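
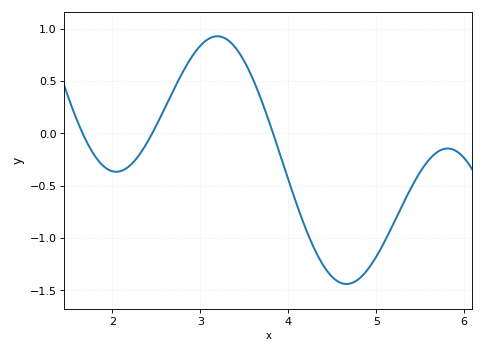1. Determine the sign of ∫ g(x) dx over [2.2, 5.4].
negative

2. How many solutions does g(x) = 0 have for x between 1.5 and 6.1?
3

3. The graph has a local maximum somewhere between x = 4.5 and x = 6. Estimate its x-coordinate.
5.8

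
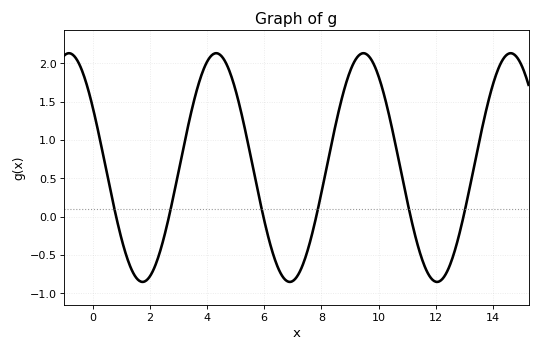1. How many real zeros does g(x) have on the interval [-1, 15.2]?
6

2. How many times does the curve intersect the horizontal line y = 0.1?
6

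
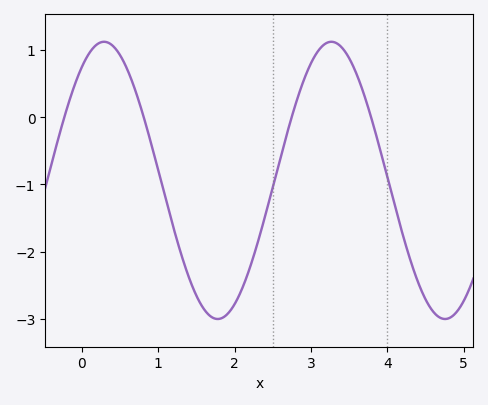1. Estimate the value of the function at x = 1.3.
-2.04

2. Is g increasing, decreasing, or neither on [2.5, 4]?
neither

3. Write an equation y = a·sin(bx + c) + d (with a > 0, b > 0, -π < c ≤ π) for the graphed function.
y = 2.06sin(2.11x + 0.962) - 0.94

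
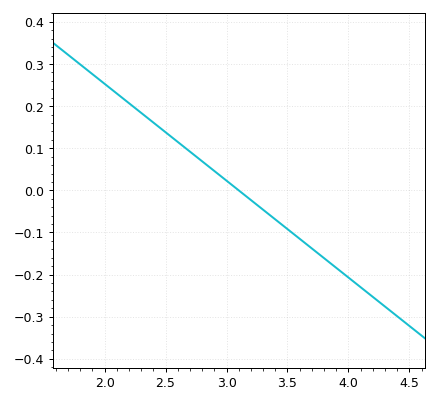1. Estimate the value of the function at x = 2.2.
0.207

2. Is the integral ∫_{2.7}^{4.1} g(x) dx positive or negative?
negative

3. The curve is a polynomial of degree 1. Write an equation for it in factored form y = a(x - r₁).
y = -0.23(x - 3.1)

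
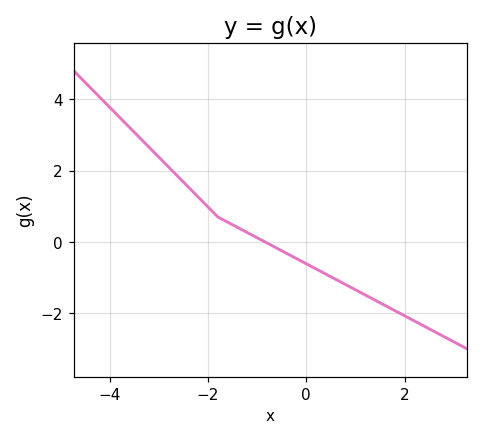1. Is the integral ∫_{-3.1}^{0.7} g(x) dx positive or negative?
positive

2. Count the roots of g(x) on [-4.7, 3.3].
1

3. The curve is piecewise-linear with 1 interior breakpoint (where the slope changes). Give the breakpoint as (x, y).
(-1.8, 0.7)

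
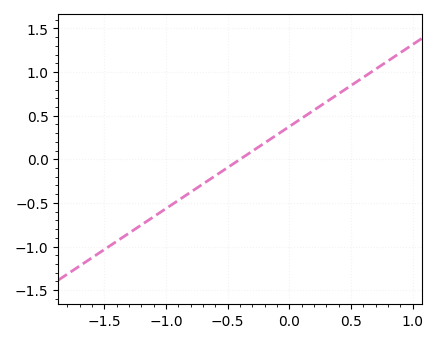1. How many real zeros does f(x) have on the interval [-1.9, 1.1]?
1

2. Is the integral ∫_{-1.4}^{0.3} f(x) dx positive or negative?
negative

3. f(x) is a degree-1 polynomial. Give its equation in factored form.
y = 0.94(x + 0.4)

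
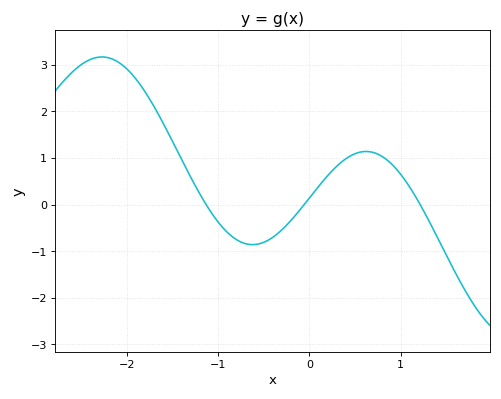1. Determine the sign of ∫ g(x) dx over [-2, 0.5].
positive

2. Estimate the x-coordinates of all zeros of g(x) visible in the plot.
-1.1, -0.1, 1.2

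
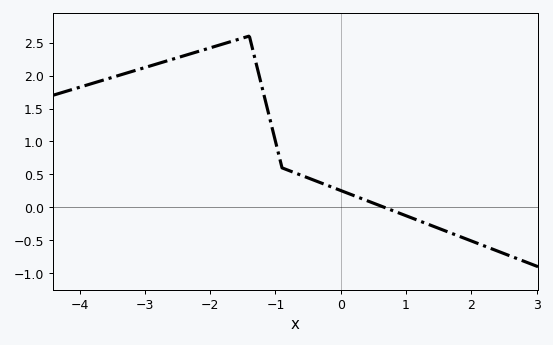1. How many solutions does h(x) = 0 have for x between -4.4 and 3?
1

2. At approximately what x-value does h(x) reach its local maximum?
-1.4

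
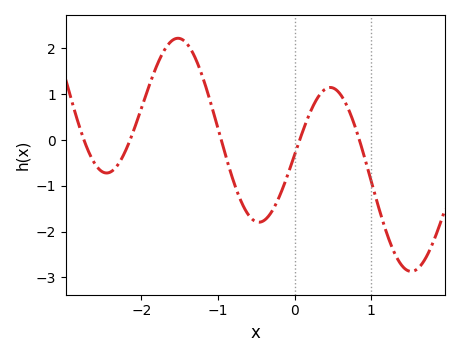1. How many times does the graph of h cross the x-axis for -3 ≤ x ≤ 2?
5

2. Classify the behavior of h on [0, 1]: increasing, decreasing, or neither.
neither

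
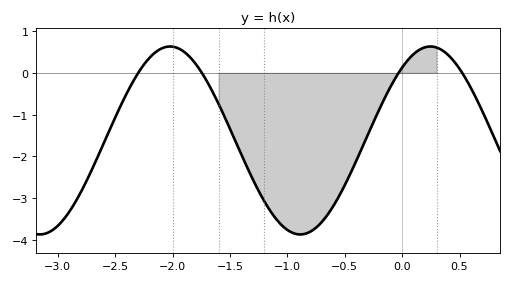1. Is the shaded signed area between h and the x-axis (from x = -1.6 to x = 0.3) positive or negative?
negative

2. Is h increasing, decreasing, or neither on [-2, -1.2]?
decreasing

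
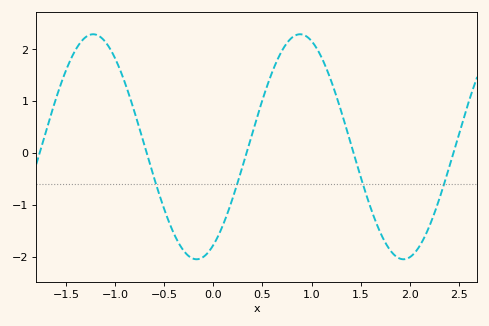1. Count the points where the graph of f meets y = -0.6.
4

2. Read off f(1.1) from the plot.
1.9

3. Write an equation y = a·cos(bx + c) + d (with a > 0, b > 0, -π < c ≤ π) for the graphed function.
y = 2.17cos(3x - 2.6) + 0.12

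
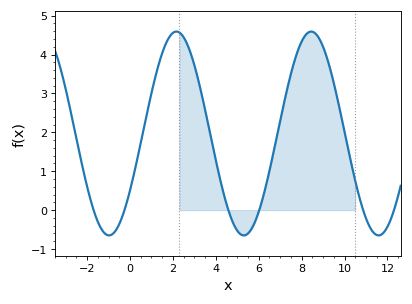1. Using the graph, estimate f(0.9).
2.8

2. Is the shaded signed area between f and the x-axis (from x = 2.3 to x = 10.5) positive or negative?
positive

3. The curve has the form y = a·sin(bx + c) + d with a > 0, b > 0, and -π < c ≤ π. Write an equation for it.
y = 2.62sin(1x - 0.59) + 1.97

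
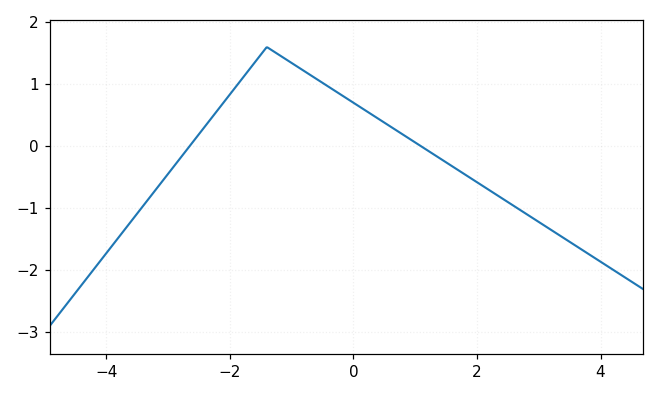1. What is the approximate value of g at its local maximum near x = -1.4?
1.6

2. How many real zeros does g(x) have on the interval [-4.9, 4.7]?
2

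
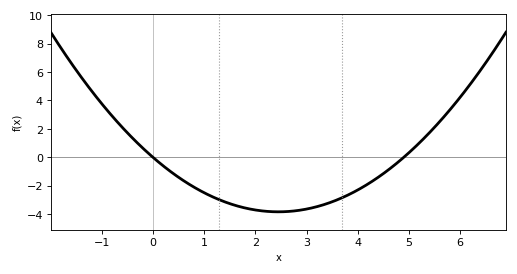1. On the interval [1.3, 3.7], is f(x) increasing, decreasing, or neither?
neither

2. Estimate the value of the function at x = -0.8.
2.92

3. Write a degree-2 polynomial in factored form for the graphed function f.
y = 0.64(x - 0)(x - 4.9)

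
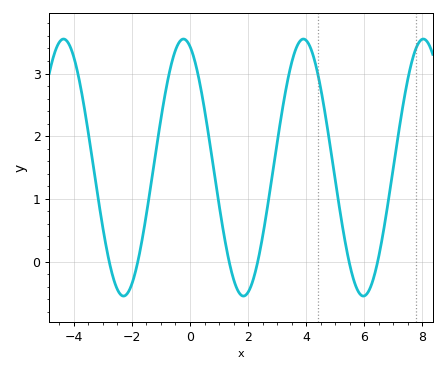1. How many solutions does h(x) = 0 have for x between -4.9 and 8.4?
6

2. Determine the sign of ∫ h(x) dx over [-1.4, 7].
positive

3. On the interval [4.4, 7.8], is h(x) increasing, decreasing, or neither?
neither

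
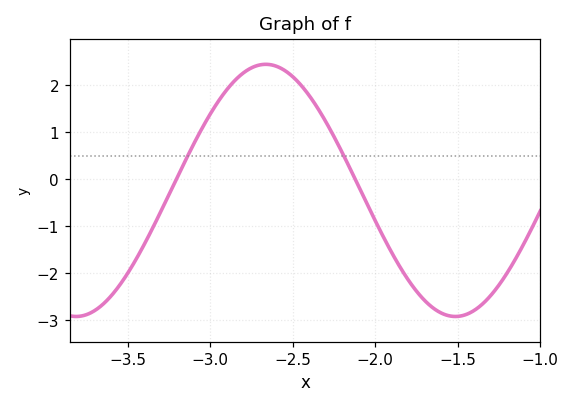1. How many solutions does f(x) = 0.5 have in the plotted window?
2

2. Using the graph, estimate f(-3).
1.39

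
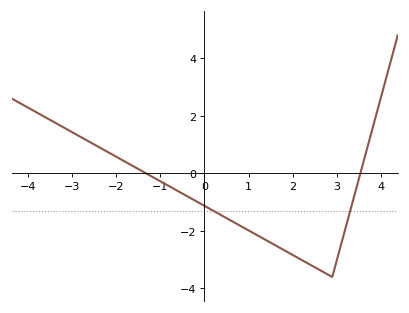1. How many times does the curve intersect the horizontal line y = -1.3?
2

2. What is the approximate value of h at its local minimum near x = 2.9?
-3.6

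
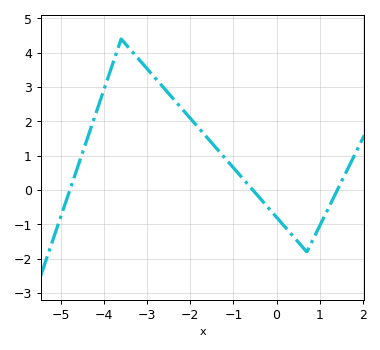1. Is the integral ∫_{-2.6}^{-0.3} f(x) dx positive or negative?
positive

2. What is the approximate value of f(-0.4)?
-0.2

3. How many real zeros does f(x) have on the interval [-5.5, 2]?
3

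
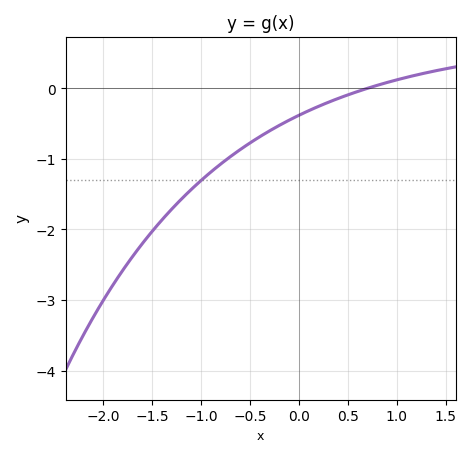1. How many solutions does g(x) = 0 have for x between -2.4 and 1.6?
1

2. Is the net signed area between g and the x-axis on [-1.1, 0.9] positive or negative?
negative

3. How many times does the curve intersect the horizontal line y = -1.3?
1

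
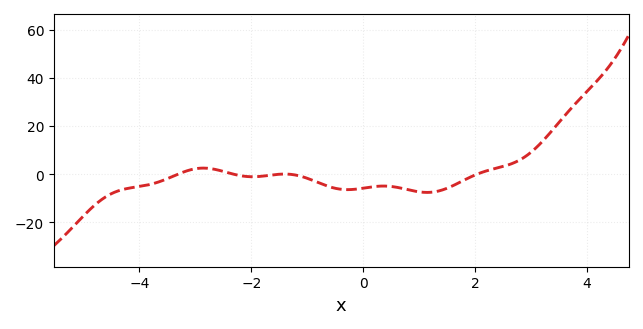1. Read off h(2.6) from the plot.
3.96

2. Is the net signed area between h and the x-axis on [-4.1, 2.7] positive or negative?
negative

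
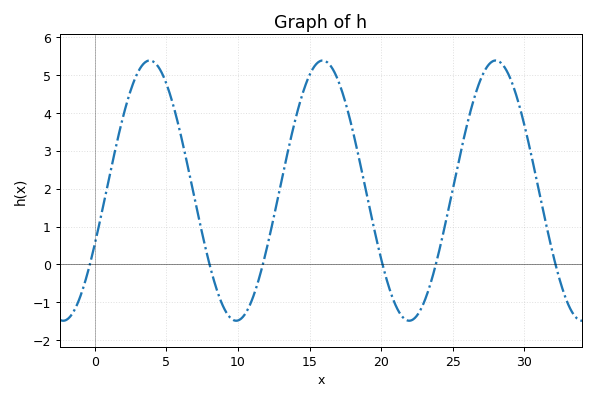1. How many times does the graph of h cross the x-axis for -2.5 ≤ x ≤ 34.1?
6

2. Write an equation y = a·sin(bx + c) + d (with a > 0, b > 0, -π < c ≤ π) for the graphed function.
y = 3.44sin(0.52x - 0.42) + 1.95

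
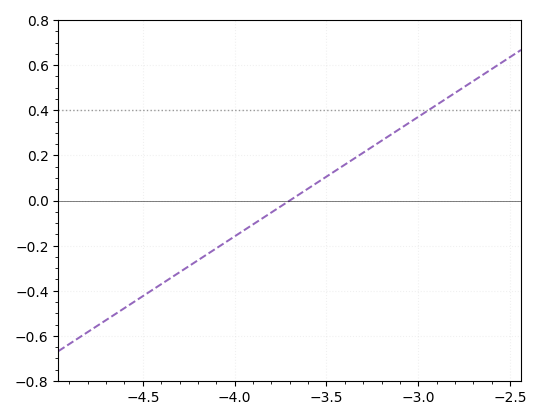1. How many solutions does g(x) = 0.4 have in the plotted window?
1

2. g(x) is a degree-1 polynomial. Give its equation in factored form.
y = 0.53(x + 3.7)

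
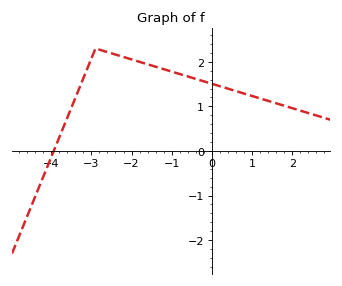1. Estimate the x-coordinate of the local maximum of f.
-2.8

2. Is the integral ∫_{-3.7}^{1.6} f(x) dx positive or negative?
positive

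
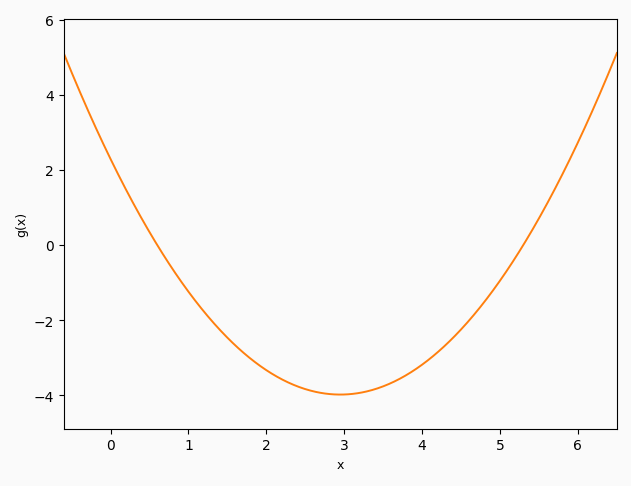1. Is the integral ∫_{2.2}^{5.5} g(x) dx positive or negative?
negative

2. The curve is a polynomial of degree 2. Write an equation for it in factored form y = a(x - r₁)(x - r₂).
y = 0.72(x - 0.6)(x - 5.3)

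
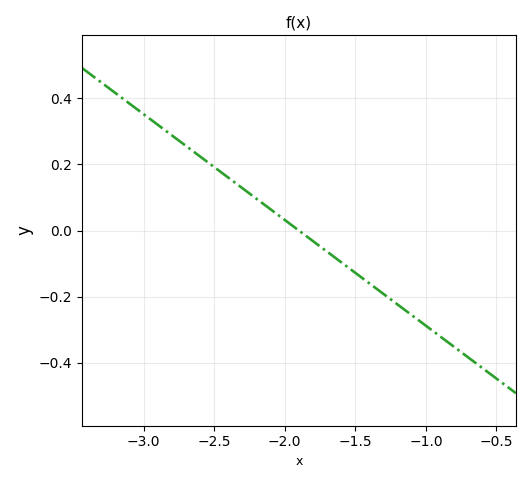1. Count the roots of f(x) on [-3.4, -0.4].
1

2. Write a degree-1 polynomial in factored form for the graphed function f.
y = -0.32(x + 1.9)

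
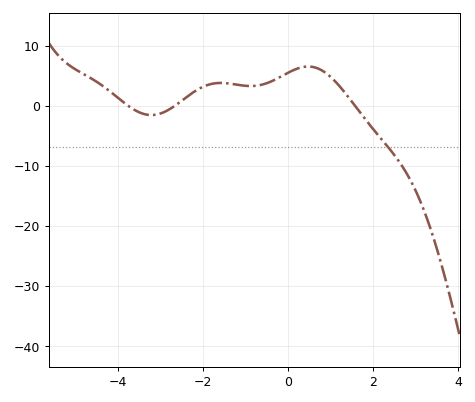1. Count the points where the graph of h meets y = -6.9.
1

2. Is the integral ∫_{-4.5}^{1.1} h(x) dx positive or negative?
positive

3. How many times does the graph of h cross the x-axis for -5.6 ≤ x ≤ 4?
3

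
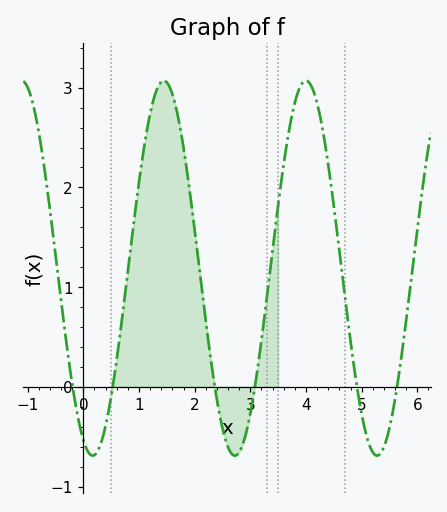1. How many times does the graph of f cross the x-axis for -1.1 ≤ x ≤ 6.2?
6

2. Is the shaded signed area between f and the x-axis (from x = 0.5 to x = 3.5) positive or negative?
positive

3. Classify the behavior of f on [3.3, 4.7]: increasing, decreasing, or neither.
neither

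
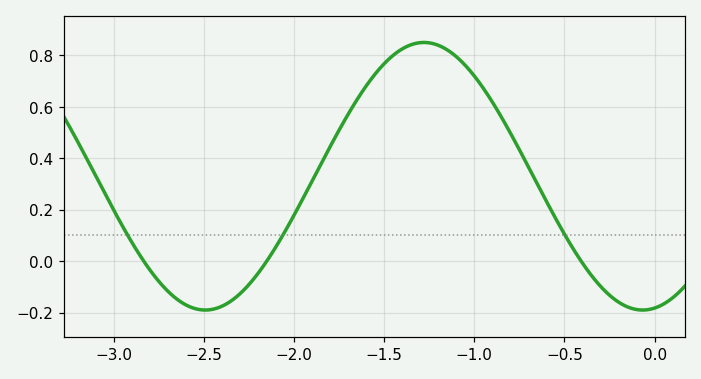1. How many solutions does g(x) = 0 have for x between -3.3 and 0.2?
3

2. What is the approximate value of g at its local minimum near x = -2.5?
-0.19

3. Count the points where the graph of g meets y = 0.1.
3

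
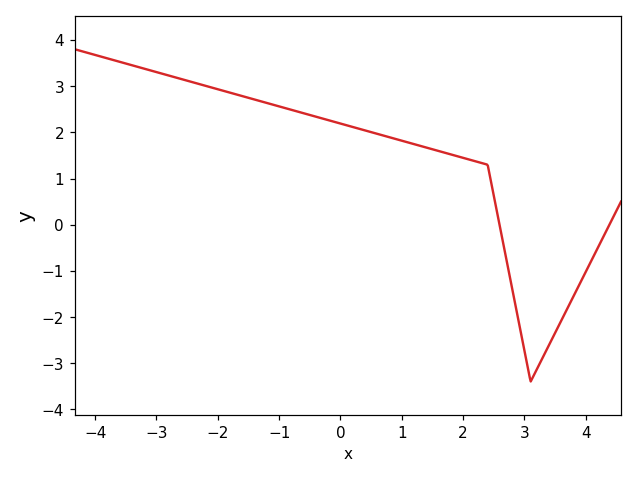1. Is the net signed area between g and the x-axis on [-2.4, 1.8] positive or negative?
positive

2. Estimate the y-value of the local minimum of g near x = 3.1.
-3.4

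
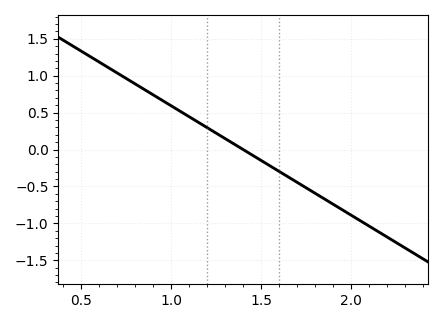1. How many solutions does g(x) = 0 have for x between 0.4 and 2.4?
1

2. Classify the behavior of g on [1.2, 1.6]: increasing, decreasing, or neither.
decreasing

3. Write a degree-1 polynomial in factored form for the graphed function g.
y = -1.48(x - 1.4)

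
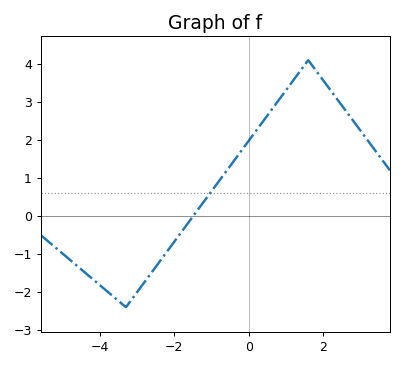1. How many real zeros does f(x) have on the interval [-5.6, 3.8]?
1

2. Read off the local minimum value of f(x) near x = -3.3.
-2.4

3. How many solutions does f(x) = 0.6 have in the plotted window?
1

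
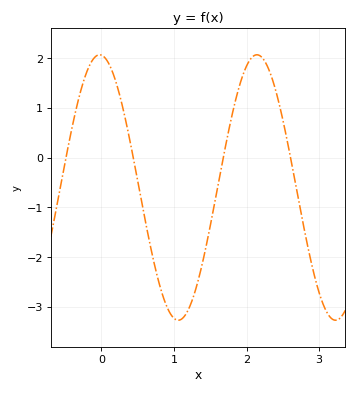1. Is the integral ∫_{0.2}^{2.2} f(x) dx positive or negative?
negative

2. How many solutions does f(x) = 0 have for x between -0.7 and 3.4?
4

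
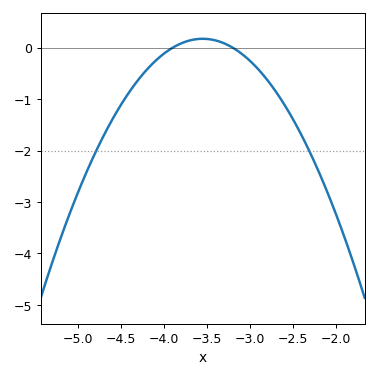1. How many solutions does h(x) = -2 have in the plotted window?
2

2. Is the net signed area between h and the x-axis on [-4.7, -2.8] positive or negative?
negative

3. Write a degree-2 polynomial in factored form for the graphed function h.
y = -1.41(x + 3.9)(x + 3.2)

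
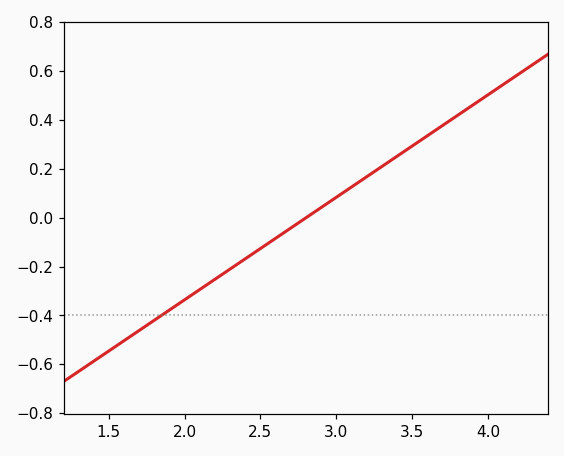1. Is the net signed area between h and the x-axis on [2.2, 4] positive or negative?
positive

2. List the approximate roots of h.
2.8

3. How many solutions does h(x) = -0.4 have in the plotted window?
1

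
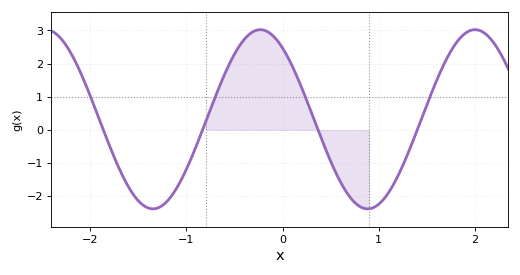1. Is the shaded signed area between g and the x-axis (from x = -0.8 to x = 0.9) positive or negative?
positive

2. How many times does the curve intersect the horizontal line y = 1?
4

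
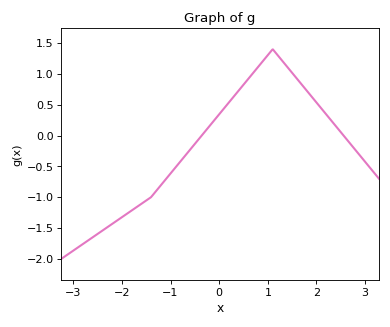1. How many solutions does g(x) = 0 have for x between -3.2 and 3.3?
2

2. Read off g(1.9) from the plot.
0.631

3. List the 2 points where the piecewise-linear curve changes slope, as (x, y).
(-1.4, -1); (1.1, 1.4)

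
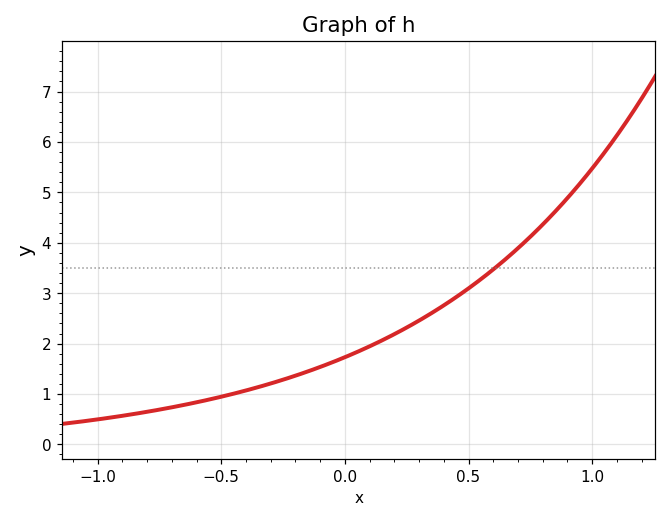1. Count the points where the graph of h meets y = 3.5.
1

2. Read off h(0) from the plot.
1.7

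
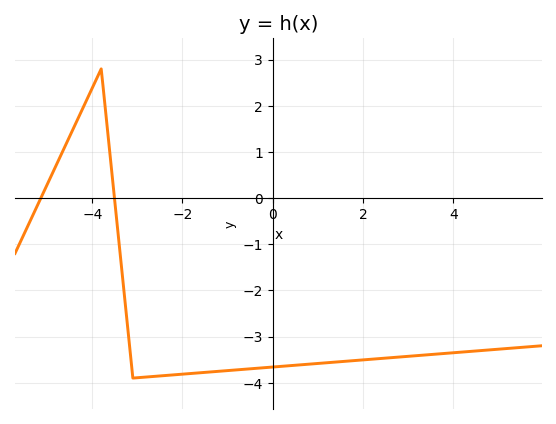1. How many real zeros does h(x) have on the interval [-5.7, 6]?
2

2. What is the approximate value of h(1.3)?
-3.6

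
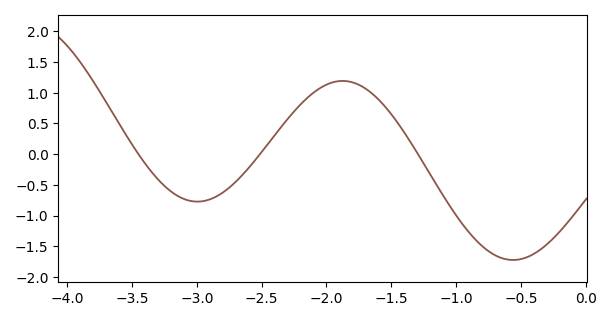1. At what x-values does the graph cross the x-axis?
-3.45, -2.51, -1.29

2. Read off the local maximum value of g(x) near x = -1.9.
1.19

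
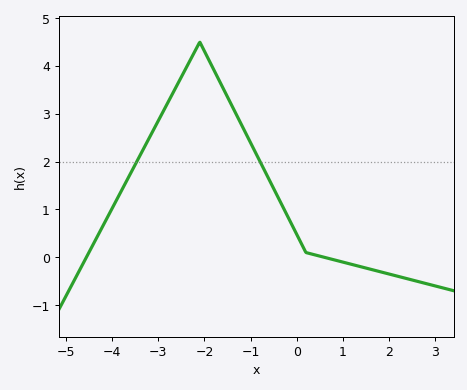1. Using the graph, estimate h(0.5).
0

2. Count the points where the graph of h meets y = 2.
2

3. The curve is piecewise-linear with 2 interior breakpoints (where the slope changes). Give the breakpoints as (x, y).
(-2.1, 4.5); (0.2, 0.1)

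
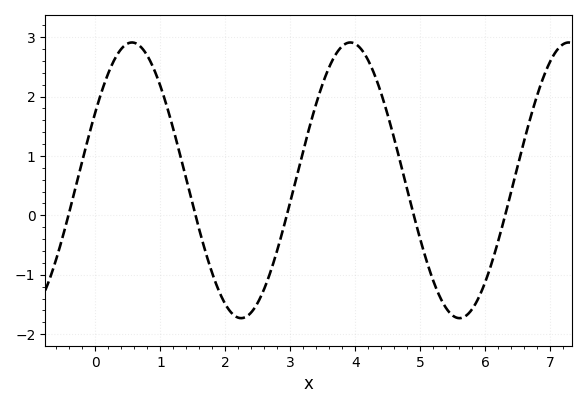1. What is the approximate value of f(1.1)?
1.83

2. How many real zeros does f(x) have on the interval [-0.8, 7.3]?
5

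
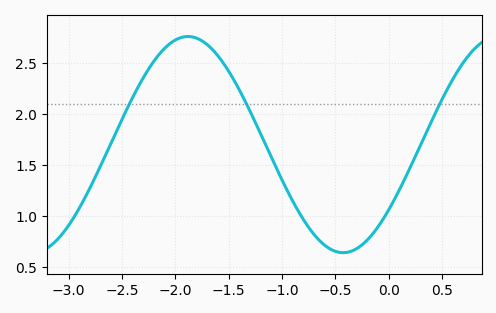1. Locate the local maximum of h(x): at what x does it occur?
-1.88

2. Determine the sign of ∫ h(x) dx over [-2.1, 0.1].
positive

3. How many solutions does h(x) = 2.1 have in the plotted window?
3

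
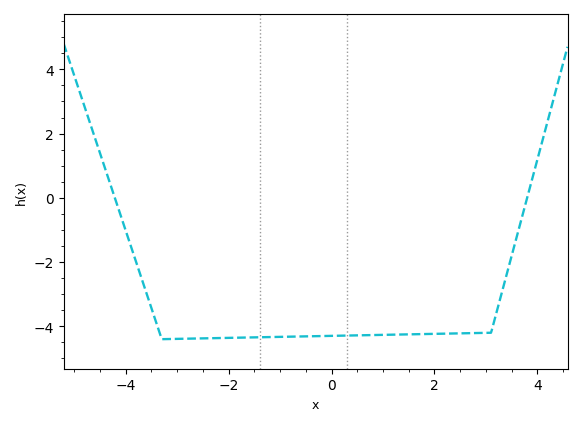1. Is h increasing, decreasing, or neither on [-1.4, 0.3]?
increasing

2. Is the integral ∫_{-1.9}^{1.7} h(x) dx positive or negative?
negative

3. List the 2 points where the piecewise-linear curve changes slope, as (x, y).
(-3.3, -4.4); (3.1, -4.2)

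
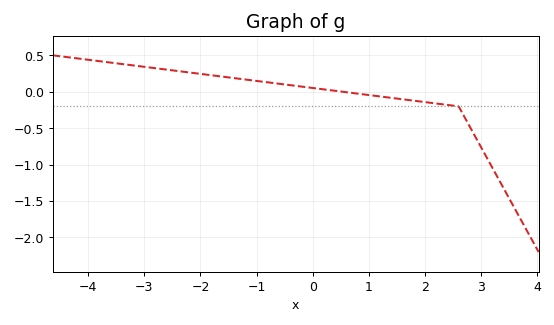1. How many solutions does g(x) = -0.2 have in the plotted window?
1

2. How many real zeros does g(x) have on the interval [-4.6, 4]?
1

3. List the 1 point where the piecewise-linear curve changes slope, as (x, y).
(2.6, -0.2)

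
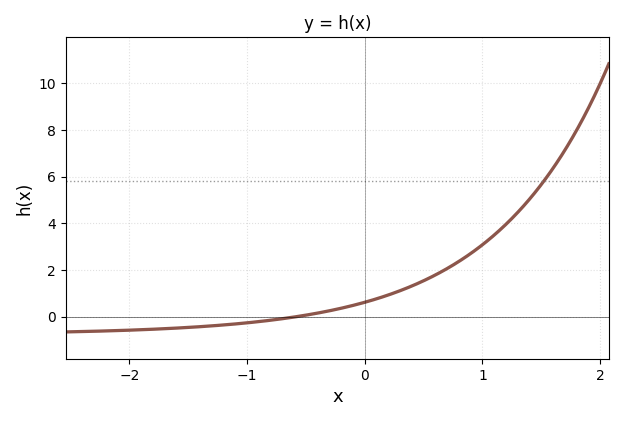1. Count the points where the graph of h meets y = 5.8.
1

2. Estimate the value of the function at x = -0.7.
-0.094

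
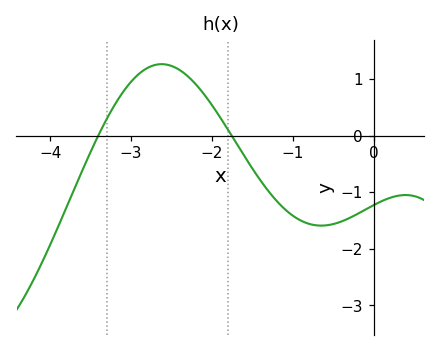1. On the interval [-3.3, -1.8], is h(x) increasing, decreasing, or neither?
neither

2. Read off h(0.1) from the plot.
-1.2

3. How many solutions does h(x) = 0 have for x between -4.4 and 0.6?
2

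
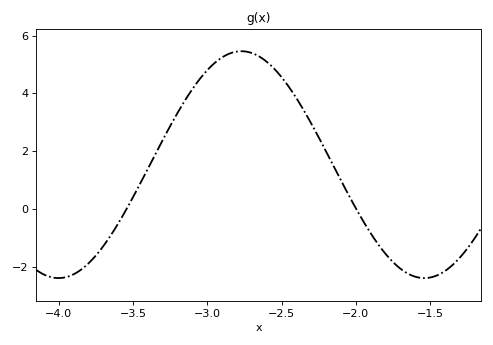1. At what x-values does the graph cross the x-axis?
-3.54, -2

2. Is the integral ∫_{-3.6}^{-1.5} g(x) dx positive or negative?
positive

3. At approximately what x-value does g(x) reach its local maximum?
-2.77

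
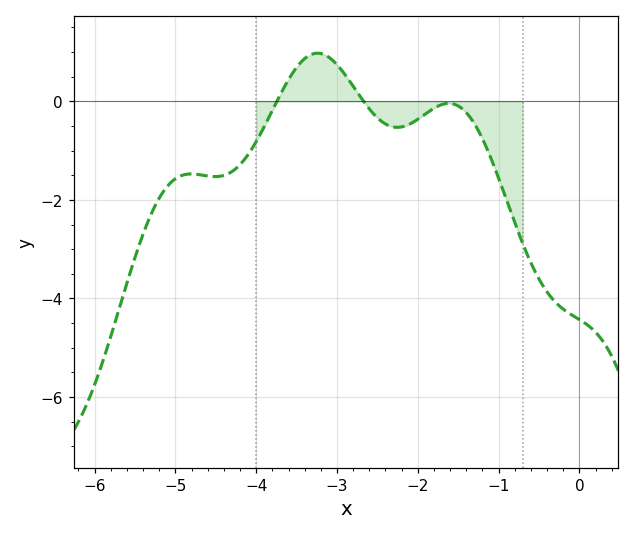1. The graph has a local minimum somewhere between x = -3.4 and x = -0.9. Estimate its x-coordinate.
-2.3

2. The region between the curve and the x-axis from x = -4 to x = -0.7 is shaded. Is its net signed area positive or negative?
negative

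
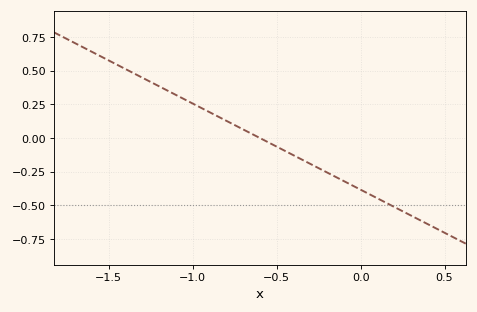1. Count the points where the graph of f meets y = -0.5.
1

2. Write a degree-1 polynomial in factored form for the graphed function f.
y = -0.64(x + 0.6)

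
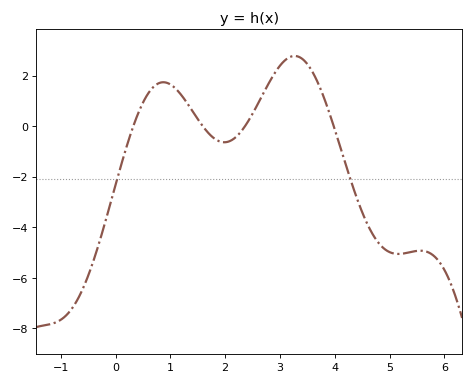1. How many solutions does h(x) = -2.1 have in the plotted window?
2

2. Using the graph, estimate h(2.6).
0.893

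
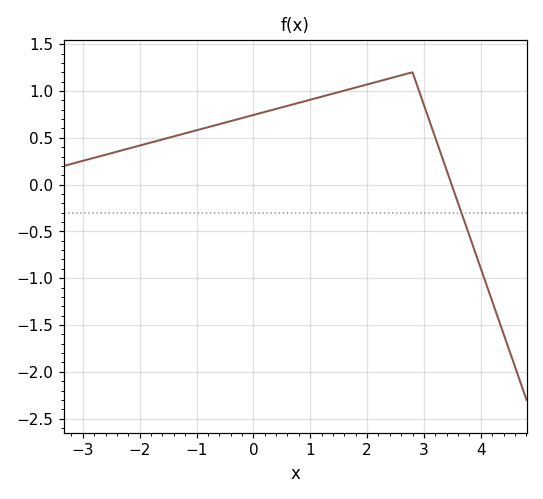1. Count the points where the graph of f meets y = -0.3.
1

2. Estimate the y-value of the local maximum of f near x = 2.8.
1.2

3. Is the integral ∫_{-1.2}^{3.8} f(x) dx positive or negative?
positive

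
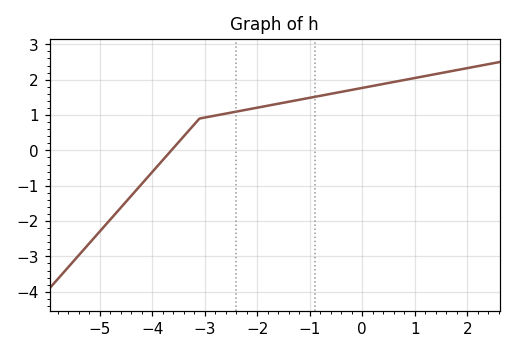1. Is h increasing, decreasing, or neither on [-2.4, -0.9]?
increasing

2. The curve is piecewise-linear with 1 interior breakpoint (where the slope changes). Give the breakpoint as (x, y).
(-3.1, 0.9)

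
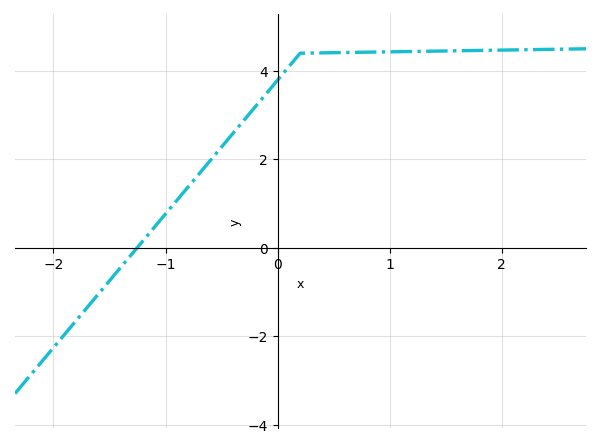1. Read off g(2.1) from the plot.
4.47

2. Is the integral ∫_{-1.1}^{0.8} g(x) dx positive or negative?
positive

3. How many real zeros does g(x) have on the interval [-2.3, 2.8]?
1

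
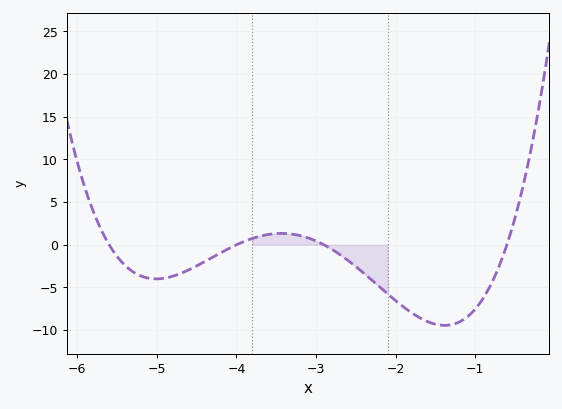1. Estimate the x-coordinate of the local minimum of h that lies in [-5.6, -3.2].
-5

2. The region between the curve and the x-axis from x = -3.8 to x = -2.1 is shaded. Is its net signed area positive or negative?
negative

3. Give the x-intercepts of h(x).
-5.6, -4, -2.9, -0.6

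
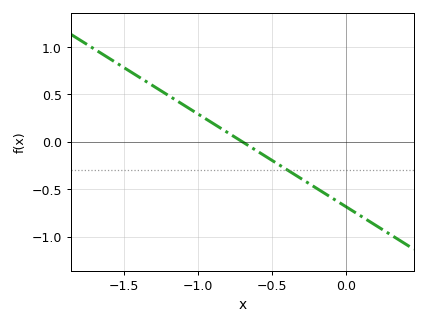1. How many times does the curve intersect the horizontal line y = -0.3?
1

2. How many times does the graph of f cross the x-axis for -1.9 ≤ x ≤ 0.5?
1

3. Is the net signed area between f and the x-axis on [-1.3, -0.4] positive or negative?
positive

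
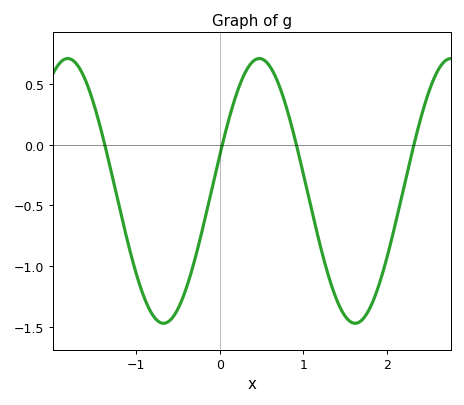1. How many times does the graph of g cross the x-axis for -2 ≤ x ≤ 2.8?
4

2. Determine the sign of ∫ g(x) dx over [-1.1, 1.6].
negative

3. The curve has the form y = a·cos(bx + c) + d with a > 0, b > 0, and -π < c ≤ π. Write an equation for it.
y = 1.09cos(2.7x - 1.3) - 0.38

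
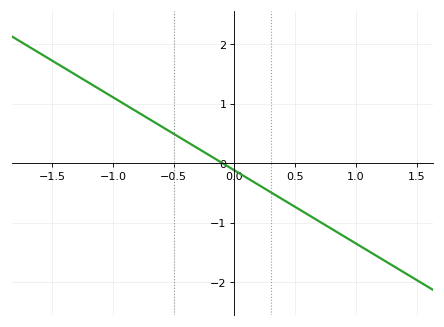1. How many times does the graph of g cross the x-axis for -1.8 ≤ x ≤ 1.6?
1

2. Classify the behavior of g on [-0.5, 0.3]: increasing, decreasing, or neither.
decreasing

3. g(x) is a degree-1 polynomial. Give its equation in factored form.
y = -1.23(x + 0.1)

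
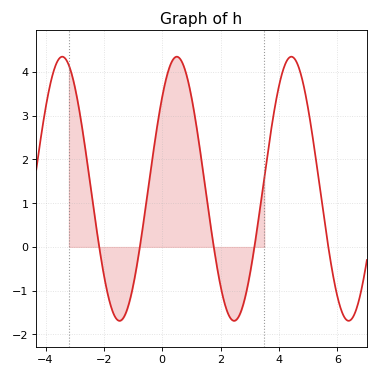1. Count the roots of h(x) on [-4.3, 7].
5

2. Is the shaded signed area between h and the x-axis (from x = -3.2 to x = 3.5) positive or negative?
positive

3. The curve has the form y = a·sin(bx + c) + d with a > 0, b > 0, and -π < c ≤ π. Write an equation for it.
y = 3.02sin(1.6x + 0.77) + 1.33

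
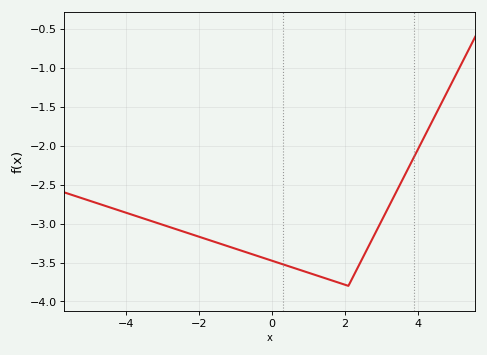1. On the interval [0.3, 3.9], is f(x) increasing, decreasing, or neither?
neither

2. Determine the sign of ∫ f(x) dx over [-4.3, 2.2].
negative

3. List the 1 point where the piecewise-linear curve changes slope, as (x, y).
(2.1, -3.8)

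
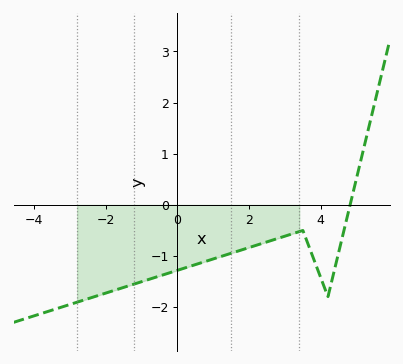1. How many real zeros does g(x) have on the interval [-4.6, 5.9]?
1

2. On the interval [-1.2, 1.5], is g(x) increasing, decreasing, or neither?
increasing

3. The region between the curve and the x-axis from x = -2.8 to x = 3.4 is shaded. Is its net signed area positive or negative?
negative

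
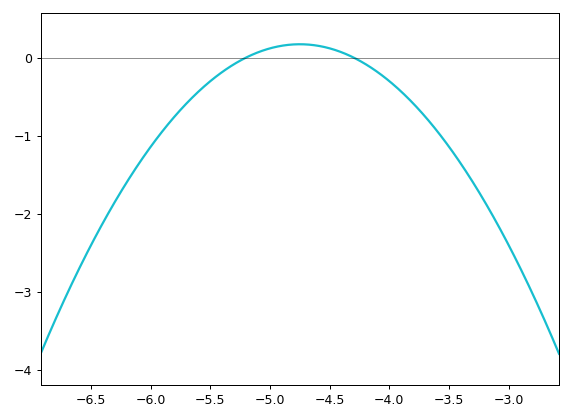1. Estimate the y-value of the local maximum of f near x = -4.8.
0.2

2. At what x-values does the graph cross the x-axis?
-5.2, -4.3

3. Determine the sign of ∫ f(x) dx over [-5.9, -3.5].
negative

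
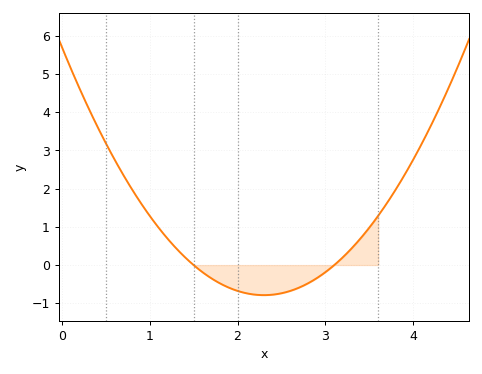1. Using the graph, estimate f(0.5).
3.2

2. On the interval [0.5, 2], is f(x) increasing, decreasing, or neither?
decreasing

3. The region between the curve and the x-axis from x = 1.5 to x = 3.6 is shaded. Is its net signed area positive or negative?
negative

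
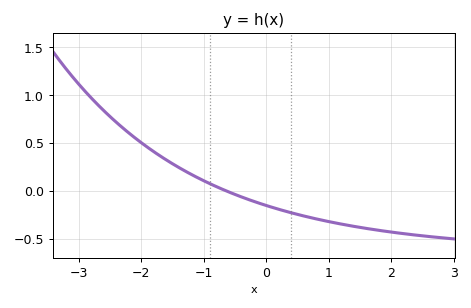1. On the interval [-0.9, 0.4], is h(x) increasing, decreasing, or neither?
decreasing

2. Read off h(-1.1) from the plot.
0.15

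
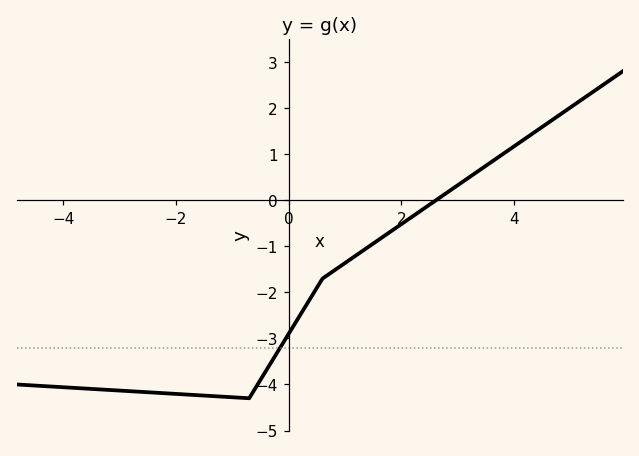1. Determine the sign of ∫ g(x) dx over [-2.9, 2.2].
negative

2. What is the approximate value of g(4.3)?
1.4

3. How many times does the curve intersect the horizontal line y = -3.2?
1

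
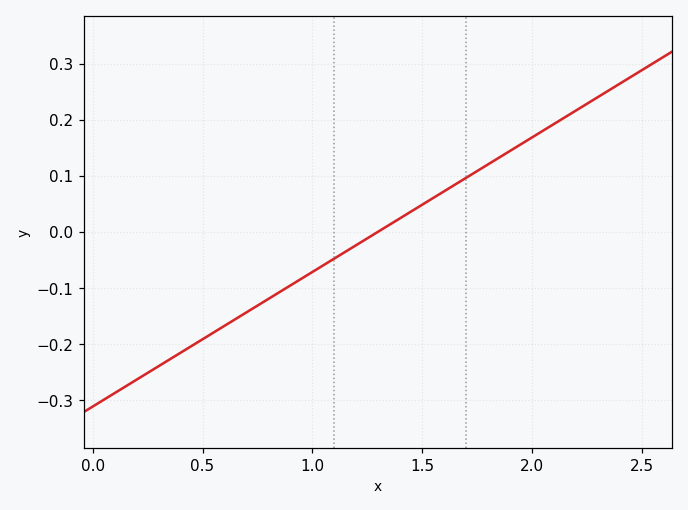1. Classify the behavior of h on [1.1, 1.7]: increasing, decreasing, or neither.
increasing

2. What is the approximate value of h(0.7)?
-0.144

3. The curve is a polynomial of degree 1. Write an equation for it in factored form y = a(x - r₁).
y = 0.24(x - 1.3)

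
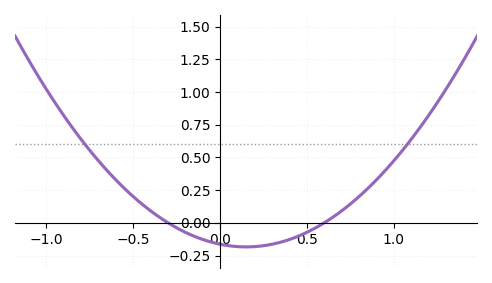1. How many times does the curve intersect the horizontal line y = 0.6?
2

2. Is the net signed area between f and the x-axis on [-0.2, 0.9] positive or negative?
negative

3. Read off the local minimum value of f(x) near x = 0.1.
-0.184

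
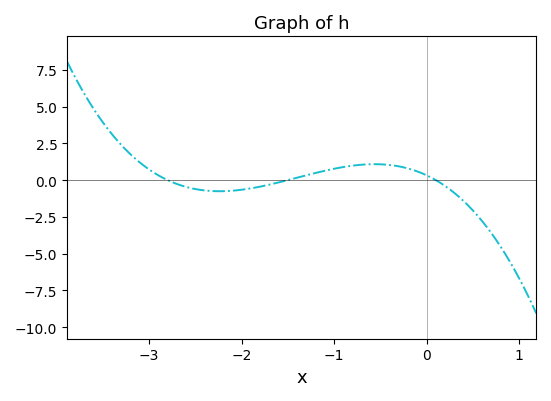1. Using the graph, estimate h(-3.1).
1.2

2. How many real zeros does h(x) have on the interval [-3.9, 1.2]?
3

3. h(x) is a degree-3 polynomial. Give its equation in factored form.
y = -0.78(x + 2.8)(x + 1.5)(x - 0.1)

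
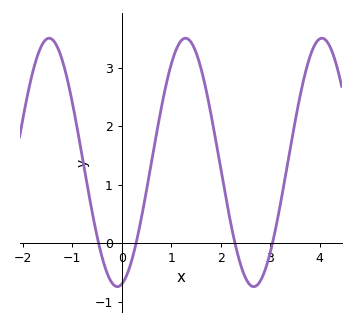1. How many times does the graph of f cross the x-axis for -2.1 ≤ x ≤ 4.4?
4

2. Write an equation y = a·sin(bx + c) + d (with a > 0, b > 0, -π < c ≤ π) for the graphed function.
y = 2.12sin(2.3x - 1.4) + 1.38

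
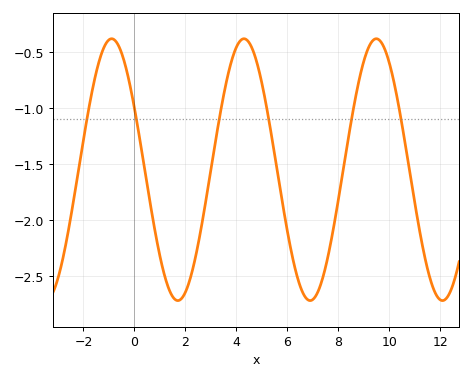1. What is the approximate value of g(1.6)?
-2.7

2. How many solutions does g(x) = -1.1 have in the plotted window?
6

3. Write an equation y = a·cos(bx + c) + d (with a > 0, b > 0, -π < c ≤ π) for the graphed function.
y = 1.17cos(1.2x + 1.1) - 1.55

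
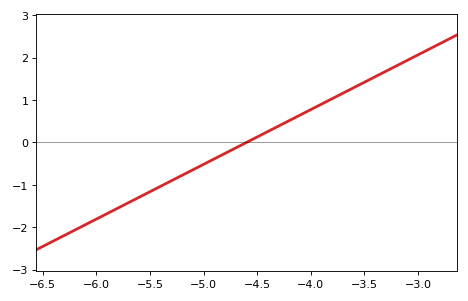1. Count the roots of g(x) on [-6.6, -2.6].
1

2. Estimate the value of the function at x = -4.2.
0.516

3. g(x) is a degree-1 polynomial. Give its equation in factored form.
y = 1.29(x + 4.6)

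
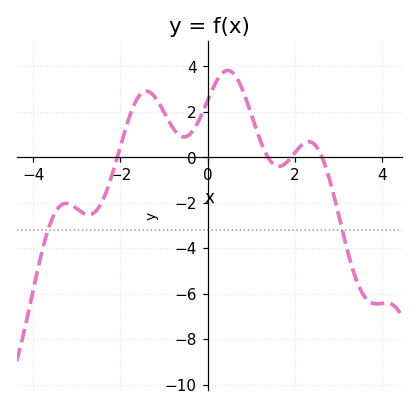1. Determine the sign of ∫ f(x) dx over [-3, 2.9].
positive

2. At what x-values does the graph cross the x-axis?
-2.07, 1.39, 1.92, 2.63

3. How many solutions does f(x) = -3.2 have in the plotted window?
2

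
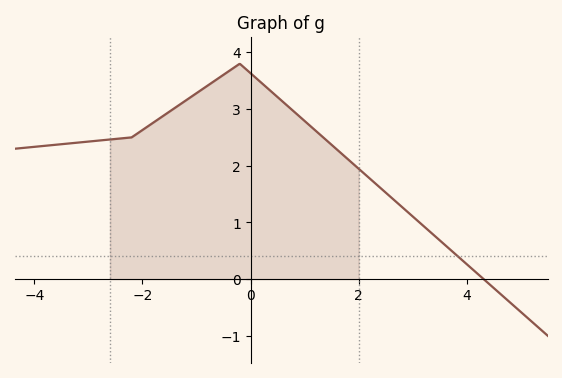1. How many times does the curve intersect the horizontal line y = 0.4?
1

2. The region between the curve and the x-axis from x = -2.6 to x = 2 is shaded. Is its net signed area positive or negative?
positive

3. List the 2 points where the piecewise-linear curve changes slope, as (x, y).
(-2.2, 2.5); (-0.2, 3.8)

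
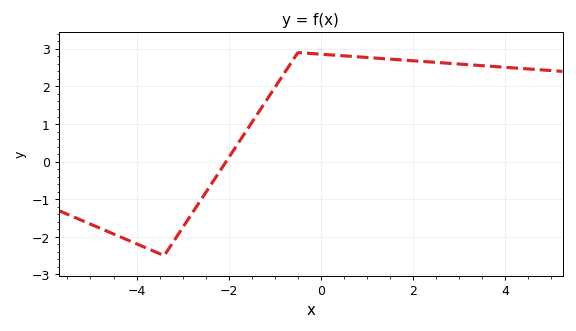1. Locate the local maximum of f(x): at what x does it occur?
-0.497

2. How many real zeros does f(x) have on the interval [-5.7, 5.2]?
1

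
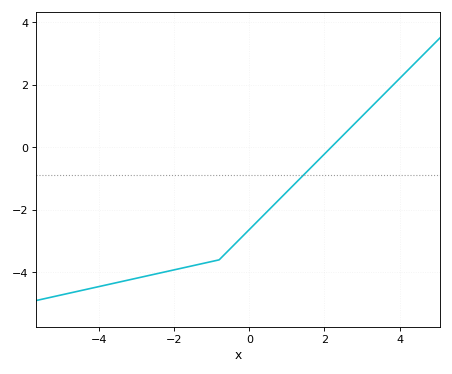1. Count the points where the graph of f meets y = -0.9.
1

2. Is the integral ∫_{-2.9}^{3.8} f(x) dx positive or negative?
negative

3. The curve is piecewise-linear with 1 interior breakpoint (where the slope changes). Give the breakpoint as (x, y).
(-0.8, -3.6)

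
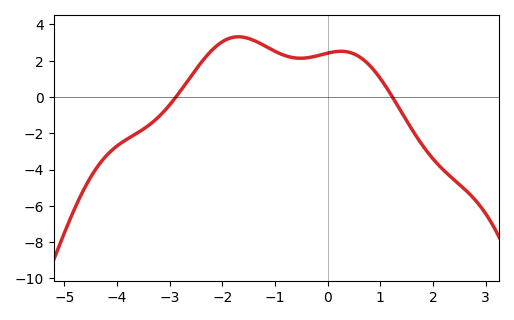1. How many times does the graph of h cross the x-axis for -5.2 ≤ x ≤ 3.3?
2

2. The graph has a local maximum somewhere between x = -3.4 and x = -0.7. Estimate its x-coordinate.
-1.69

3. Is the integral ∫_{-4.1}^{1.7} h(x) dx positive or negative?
positive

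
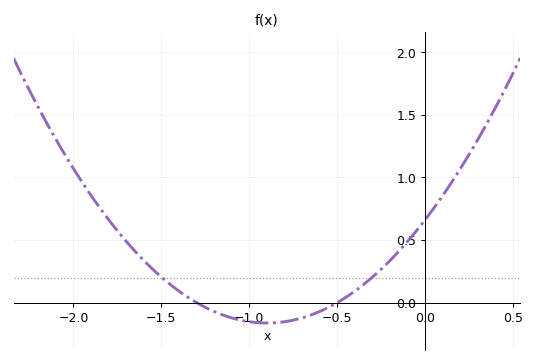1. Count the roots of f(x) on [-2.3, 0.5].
2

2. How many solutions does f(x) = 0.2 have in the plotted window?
2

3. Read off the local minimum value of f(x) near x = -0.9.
-0.163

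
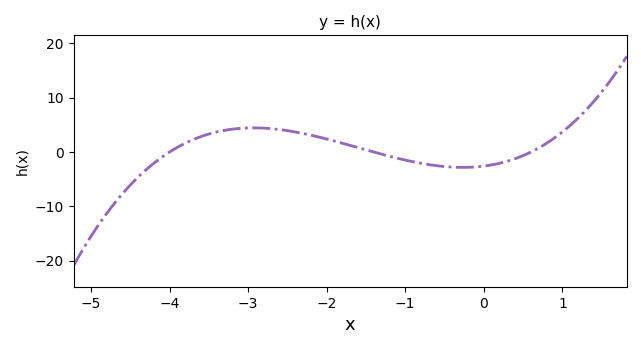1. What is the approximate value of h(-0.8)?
-2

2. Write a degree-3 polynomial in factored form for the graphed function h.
y = 0.77(x + 4)(x + 1.4)(x - 0.6)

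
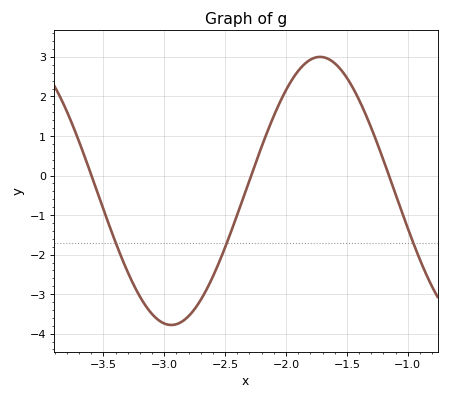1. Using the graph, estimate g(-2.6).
-2.5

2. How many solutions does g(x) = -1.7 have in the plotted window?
3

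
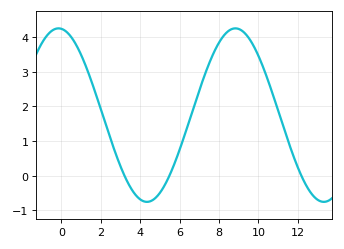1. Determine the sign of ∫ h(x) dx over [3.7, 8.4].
positive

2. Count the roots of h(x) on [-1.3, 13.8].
3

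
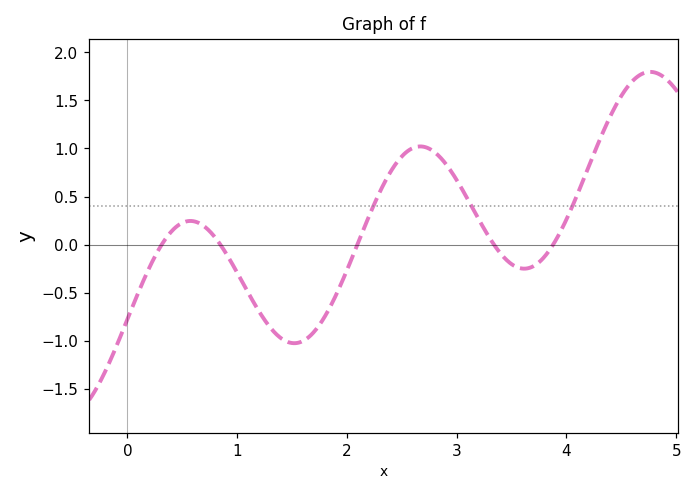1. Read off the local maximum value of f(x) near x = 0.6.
0.25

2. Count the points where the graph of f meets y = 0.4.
3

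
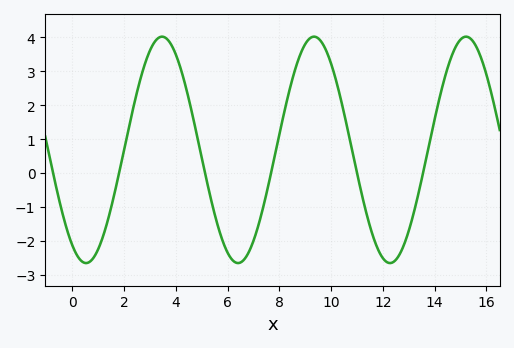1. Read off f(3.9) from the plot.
3.67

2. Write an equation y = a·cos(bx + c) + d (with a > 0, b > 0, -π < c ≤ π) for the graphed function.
y = 3.34cos(1.07x + 2.57) + 0.68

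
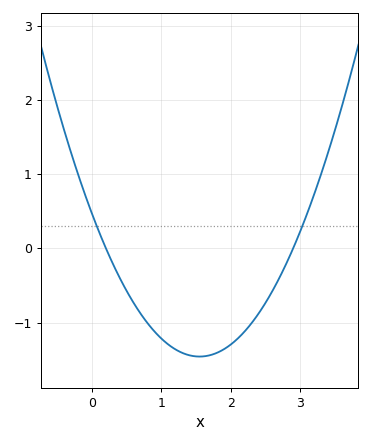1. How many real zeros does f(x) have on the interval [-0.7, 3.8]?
2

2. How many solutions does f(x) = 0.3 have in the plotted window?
2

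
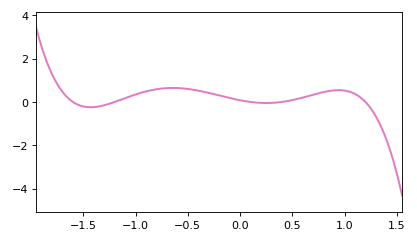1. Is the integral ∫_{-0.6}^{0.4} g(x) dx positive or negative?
positive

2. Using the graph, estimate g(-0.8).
0.588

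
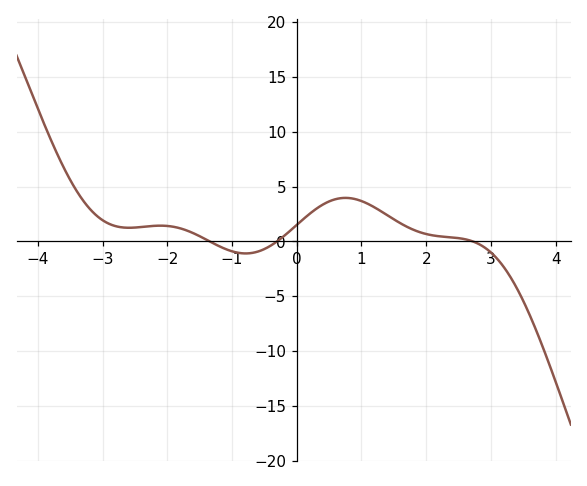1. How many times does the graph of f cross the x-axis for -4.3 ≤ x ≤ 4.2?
3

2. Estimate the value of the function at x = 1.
3.5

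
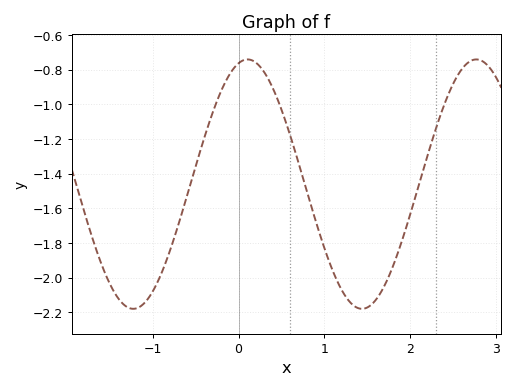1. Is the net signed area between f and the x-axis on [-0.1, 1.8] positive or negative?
negative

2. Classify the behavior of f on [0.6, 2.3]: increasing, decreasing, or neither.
neither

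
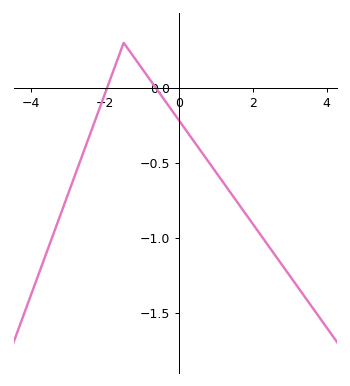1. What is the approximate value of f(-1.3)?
0.231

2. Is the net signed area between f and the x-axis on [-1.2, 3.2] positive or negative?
negative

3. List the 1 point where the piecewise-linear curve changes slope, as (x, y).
(-1.5, 0.3)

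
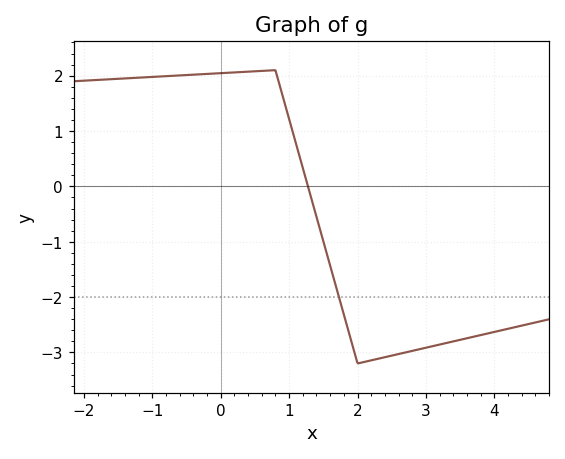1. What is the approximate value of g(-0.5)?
2.01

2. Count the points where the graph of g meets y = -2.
1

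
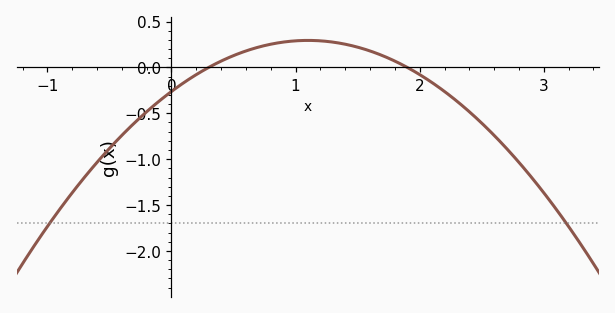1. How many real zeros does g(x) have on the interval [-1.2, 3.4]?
2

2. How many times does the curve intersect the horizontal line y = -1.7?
2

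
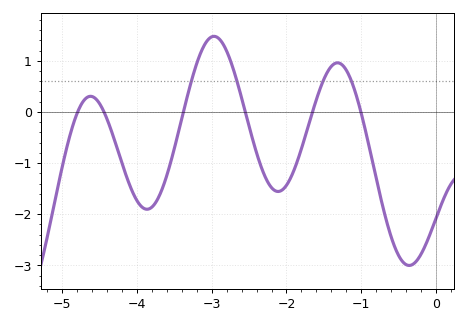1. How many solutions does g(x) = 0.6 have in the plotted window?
4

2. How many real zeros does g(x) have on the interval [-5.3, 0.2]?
6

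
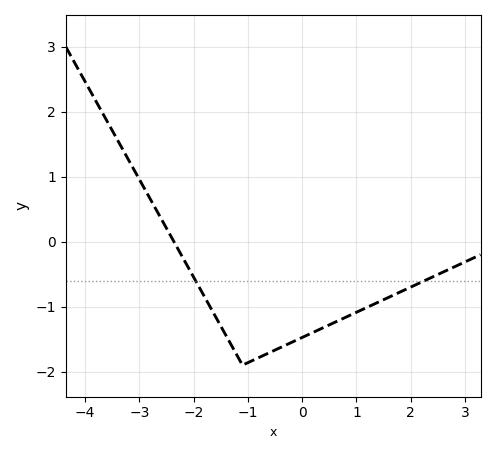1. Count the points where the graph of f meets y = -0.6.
2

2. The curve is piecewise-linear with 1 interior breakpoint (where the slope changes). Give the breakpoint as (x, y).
(-1.1, -1.9)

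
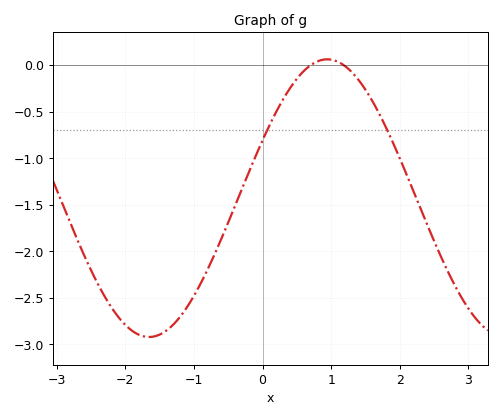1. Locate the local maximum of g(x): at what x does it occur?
0.944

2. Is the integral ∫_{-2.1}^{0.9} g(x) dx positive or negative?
negative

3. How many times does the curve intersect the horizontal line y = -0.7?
2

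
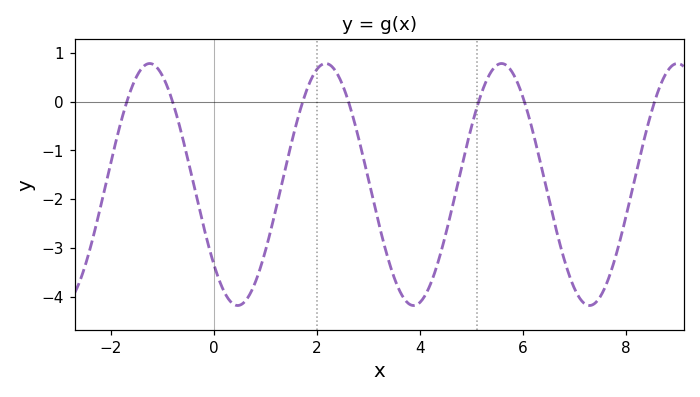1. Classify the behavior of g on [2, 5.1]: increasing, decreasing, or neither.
neither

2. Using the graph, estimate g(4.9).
-0.939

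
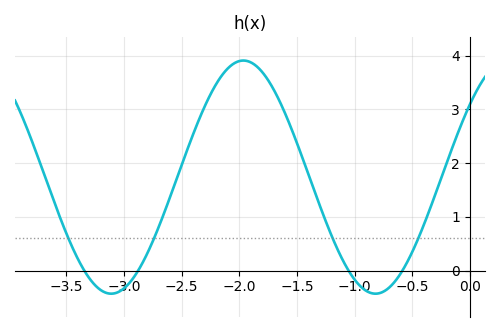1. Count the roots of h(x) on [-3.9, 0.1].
4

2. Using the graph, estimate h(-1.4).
1.79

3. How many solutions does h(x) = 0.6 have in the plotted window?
4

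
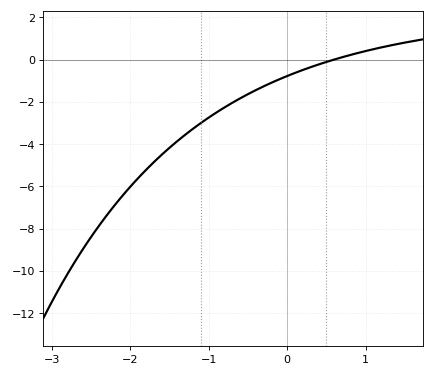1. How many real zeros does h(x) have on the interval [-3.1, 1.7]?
1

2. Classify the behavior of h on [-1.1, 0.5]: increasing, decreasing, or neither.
increasing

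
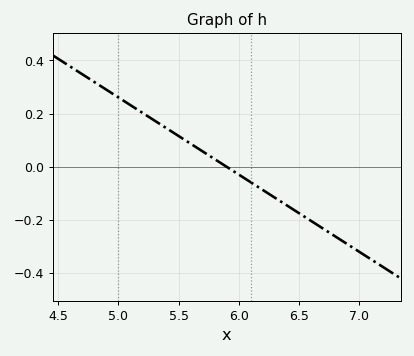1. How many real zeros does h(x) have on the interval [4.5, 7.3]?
1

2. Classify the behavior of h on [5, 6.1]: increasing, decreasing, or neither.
decreasing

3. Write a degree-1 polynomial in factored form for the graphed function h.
y = -0.29(x - 5.9)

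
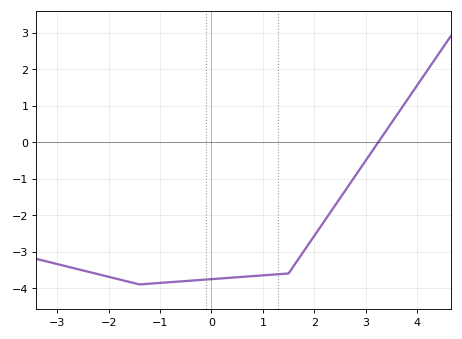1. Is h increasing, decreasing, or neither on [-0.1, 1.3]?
increasing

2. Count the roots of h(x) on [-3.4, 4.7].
1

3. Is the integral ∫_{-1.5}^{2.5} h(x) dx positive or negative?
negative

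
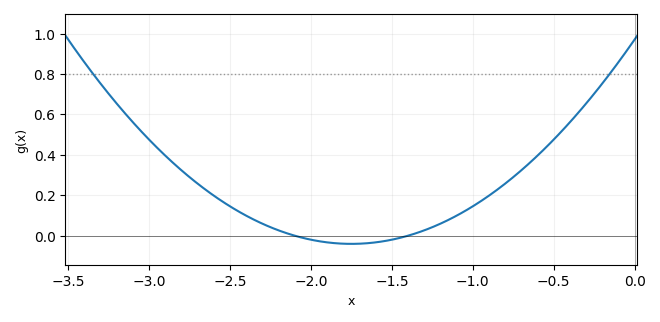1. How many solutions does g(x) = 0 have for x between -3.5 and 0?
2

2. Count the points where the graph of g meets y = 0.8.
2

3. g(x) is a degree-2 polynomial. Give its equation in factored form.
y = 0.33(x + 2.1)(x + 1.4)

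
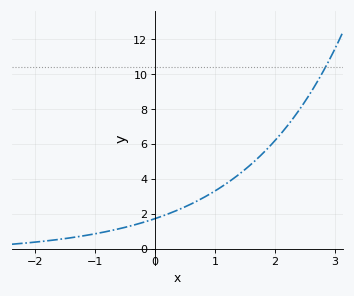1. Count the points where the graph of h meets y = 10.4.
1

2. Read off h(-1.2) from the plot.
0.739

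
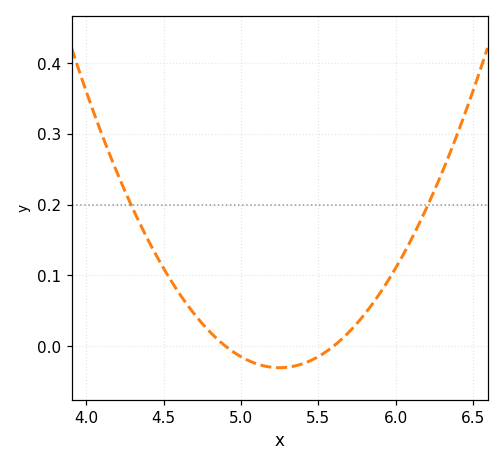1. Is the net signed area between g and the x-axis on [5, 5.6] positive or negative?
negative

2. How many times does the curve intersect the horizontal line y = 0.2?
2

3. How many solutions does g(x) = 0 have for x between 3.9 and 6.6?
2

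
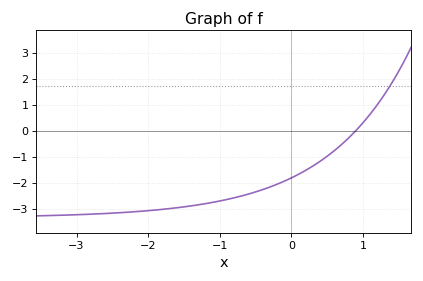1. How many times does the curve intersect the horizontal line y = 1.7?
1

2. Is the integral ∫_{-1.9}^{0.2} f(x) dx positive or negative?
negative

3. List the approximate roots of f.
0.901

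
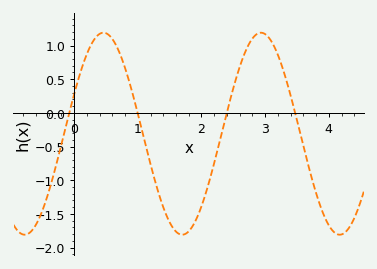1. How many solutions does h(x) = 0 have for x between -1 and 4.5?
4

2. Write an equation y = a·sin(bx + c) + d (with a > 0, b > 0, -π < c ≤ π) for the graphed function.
y = 1.5sin(2.5x + 0.4) - 0.31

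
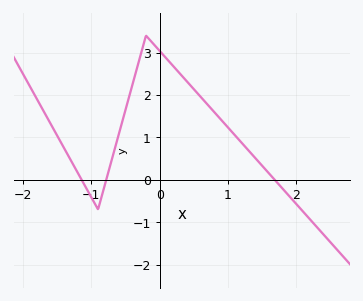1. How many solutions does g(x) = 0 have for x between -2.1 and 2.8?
3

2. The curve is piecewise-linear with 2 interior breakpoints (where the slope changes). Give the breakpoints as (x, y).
(-0.9, -0.7); (-0.2, 3.4)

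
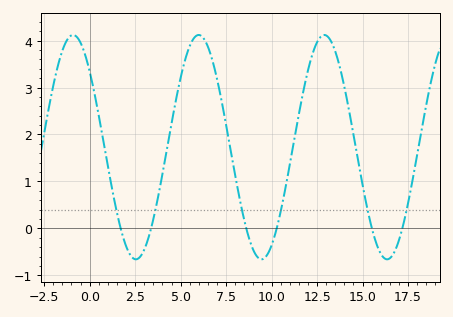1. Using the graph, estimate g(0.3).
2.81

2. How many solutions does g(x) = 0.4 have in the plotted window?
6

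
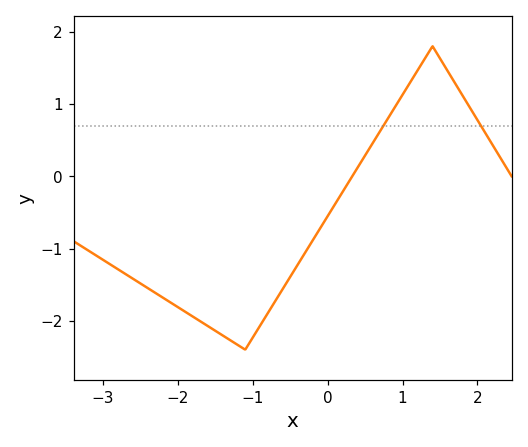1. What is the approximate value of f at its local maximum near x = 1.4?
1.8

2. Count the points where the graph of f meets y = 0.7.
2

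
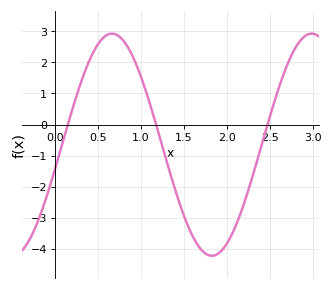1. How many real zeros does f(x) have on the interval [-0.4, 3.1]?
3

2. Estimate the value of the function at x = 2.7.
1.93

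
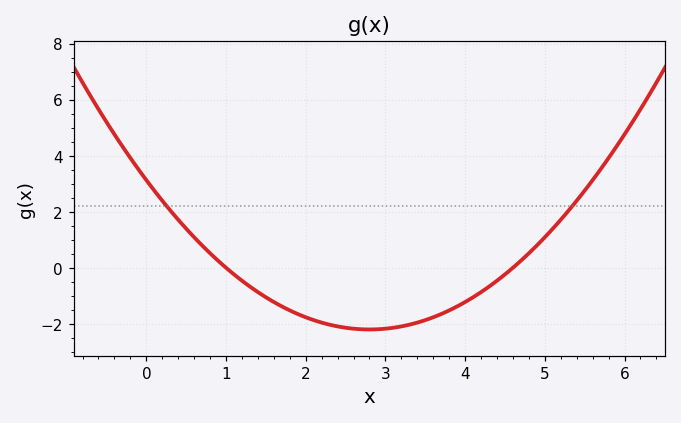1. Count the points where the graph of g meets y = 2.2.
2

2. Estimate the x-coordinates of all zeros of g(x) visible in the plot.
1, 4.6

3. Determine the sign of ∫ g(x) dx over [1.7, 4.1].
negative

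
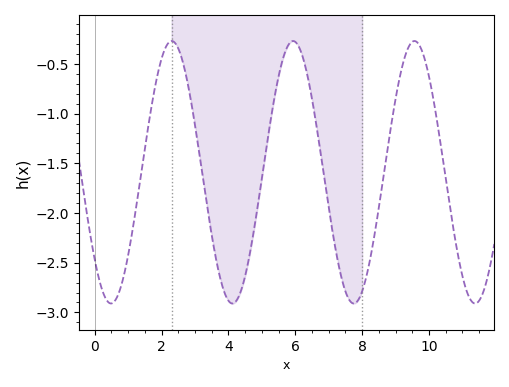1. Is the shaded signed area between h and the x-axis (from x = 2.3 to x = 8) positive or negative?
negative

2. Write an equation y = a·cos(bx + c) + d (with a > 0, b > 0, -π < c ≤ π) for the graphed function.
y = 1.32cos(1.73x + 2.3) - 1.59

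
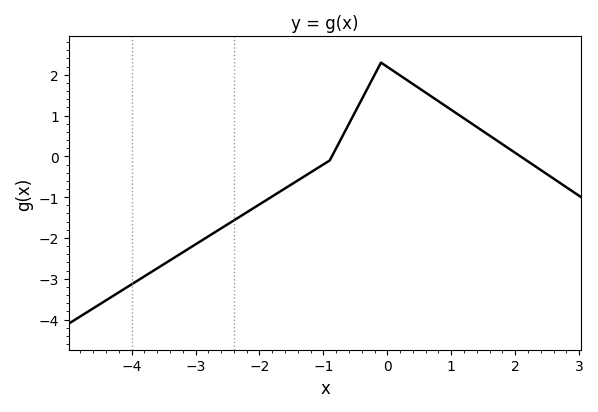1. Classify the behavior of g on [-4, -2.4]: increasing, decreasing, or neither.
increasing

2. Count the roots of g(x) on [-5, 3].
2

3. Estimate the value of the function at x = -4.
-3.1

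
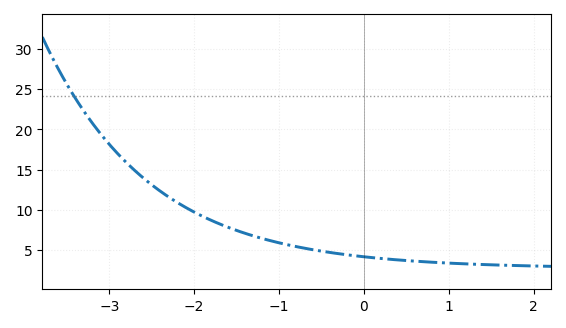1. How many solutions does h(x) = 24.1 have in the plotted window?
1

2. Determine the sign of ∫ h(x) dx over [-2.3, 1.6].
positive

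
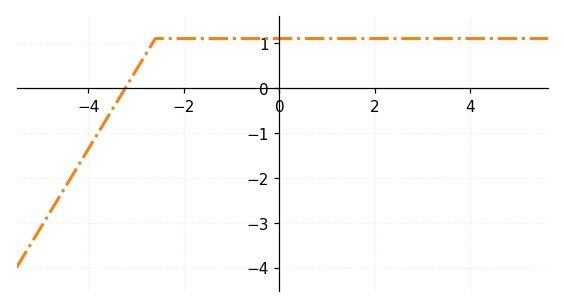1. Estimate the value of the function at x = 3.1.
1.1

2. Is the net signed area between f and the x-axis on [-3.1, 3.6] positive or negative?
positive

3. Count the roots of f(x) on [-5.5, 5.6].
1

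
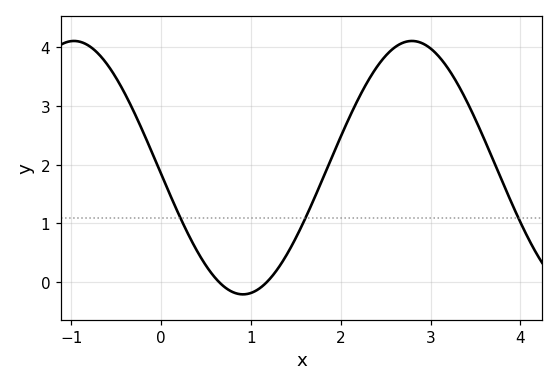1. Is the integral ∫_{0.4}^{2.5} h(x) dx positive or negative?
positive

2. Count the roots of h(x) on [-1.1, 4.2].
2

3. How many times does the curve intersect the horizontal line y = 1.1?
3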